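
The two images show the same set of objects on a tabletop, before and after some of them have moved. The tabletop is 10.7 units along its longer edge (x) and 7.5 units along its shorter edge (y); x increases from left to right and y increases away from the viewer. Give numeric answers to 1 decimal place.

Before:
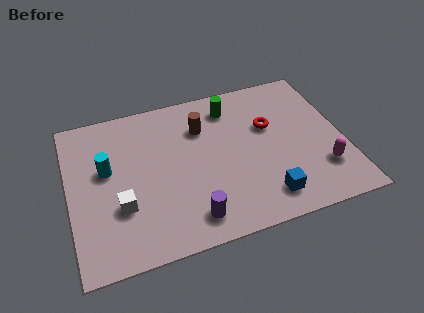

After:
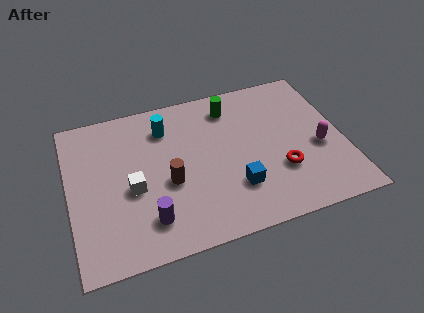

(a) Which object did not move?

the green cylinder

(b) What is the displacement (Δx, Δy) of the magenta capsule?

(0.0, 1.1)

From the two frames, the magenta capsule sits at roughly (9.7, 2.0) before and (9.7, 3.1) after.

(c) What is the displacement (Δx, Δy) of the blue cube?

(-1.1, 0.8)

The blue cube started near (7.4, 1.3) and ended near (6.3, 2.1).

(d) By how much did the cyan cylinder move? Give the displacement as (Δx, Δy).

(2.4, 1.4)

The cyan cylinder was at about (1.5, 4.4) and moved to about (3.9, 5.8).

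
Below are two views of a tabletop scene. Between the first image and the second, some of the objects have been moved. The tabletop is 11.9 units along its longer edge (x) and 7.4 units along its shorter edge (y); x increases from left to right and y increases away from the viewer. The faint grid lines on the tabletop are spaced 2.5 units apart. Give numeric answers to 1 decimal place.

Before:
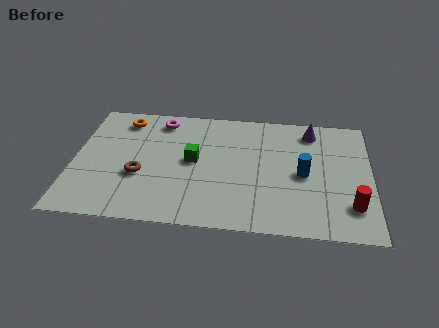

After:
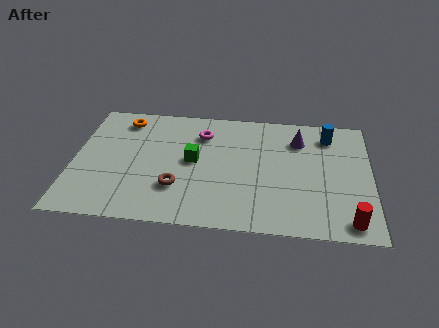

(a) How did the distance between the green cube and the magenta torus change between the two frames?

-1.1

The distance was about 2.8 in the first image and 1.7 in the second, so they moved 1.1 units closer together.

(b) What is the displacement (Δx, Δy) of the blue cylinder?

(1.0, 2.5)

The blue cylinder started near (9.2, 3.5) and ended near (10.2, 6.0).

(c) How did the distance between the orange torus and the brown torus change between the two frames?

+1.1

They were about 3.5 units apart before and 4.6 after — 1.1 units further apart.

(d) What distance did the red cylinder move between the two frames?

0.9

The red cylinder was near (11.1, 1.8) before and (11.0, 0.9) after, so it travelled √(0.1² + 0.9²) ≈ 0.9 units.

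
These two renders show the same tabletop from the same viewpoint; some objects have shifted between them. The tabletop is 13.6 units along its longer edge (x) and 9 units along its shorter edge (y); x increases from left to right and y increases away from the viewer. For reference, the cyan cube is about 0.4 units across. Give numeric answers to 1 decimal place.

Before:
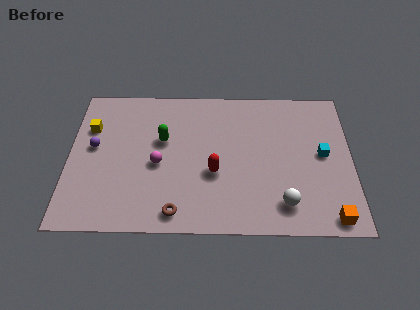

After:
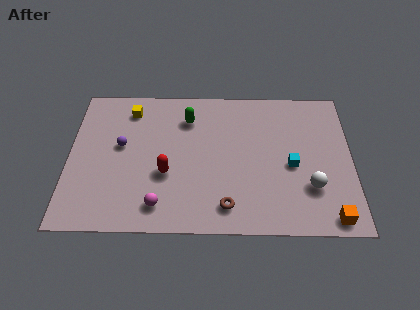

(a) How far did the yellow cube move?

2.2

The yellow cube moved from about (1.0, 6.2) to (2.9, 7.4), a distance of √(1.9² + 1.2²) ≈ 2.2.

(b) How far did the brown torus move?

2.4

The brown torus moved from about (5.2, 1.1) to (7.6, 1.5), a distance of √(2.4² + 0.4²) ≈ 2.4.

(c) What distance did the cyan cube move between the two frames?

1.7

From (12.2, 4.7) to (10.7, 4.0), the cyan cube covered √(1.5² + 0.7²) ≈ 1.7 units.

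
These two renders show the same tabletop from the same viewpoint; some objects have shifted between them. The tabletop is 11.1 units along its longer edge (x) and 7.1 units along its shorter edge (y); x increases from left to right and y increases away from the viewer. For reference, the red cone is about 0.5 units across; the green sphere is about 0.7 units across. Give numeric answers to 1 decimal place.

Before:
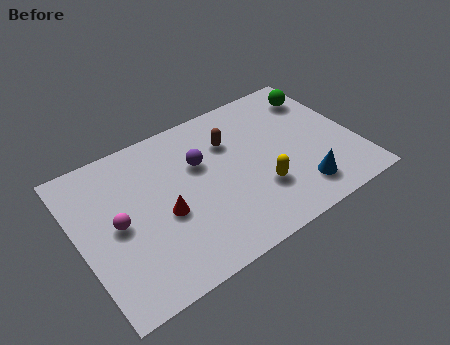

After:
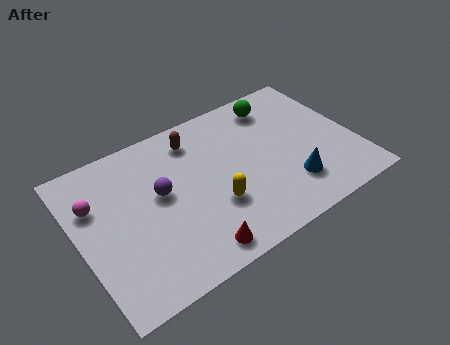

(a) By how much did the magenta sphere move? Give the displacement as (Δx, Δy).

(-0.7, 1.3)

The magenta sphere was at about (1.5, 3.5) and moved to about (0.8, 4.8).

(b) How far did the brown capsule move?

1.5

The brown capsule moved from about (6.3, 5.0) to (5.0, 5.8), a distance of √(1.3² + 0.8²) ≈ 1.5.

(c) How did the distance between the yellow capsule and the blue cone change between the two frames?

+1.4

Before: roughly 1.7 units apart; after: 3.1. That's 1.4 units further apart.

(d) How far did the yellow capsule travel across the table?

1.8

From (7.0, 2.2) to (5.2, 2.4), the yellow capsule covered √(1.8² + 0.2²) ≈ 1.8 units.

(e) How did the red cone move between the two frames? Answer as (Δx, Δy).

(0.8, -2.1)

The red cone started near (3.3, 3.0) and ended near (4.1, 0.9).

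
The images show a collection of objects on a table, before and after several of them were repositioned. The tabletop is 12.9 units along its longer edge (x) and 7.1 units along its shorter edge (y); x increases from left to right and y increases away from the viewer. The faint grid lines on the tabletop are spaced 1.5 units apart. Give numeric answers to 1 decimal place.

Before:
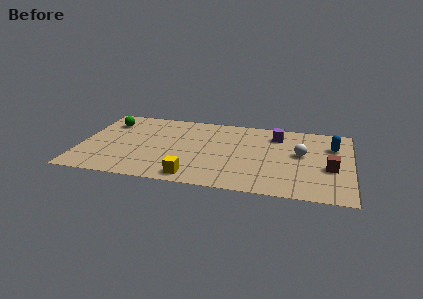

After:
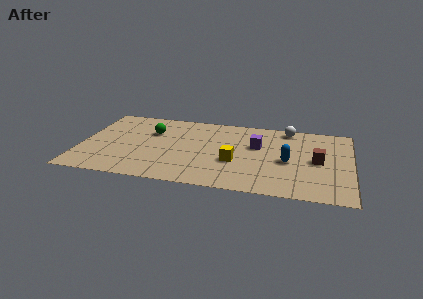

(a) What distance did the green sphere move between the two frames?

2.2

From (1.2, 5.4) to (3.3, 4.8), the green sphere covered √(2.1² + 0.6²) ≈ 2.2 units.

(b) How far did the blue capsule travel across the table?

2.8

The blue capsule was near (12.0, 5.0) before and (9.9, 3.2) after, so it travelled √(2.1² + 1.8²) ≈ 2.8 units.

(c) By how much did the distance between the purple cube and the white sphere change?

+0.4

The distance was about 2.0 in the first image and 2.4 in the second, so they moved 0.4 units further apart.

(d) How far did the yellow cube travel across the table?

2.6

The yellow cube moved from about (5.5, 0.9) to (7.4, 2.7), a distance of √(1.9² + 1.8²) ≈ 2.6.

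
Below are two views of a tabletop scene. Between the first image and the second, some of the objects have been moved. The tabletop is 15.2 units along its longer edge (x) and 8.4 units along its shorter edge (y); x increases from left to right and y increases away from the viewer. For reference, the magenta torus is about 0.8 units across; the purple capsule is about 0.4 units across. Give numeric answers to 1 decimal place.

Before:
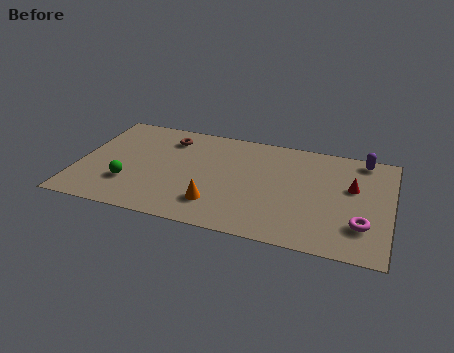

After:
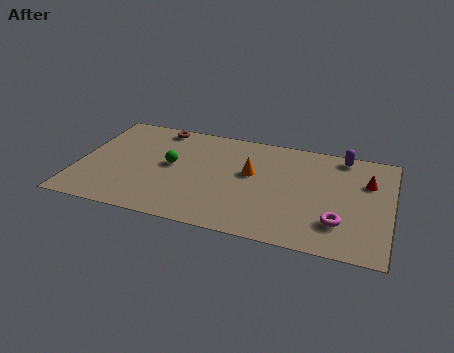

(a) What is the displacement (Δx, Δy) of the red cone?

(0.7, 0.6)

The red cone was at about (13.3, 5.1) and moved to about (14.0, 5.7).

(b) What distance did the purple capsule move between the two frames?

1.0

The purple capsule moved from about (13.7, 7.5) to (12.7, 7.5), a distance of √(1.0² + 0.0²) ≈ 1.0.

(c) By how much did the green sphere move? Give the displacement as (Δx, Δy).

(1.9, 2.0)

From the two frames, the green sphere sits at roughly (2.6, 2.5) before and (4.5, 4.5) after.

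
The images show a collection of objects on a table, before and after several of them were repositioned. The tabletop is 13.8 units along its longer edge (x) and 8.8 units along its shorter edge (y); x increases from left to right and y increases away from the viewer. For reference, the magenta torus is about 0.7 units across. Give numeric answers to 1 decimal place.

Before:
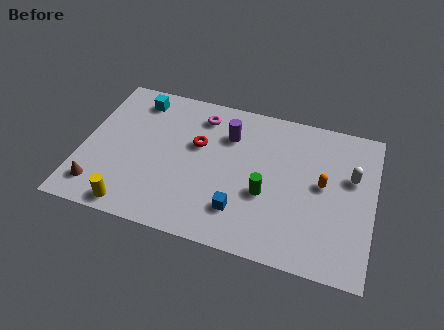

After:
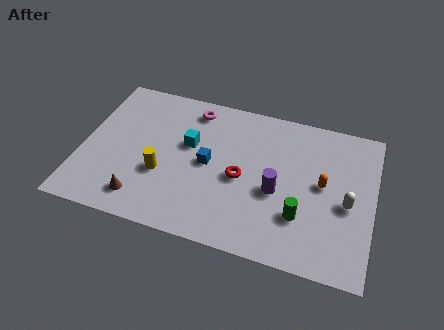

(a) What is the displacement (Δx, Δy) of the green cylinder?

(1.7, -0.8)

The green cylinder was at about (8.8, 3.4) and moved to about (10.5, 2.6).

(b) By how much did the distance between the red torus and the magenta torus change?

+2.6

The distance was about 1.8 in the first image and 4.4 in the second, so they moved 2.6 units further apart.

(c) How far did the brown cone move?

2.1

The brown cone moved from about (1.0, 1.6) to (3.1, 1.5), a distance of √(2.1² + 0.1²) ≈ 2.1.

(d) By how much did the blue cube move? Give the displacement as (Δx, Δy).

(-1.7, 2.3)

The blue cube started near (7.7, 2.1) and ended near (6.0, 4.4).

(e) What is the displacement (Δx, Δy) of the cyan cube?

(2.7, -2.1)

The cyan cube started near (2.3, 7.4) and ended near (5.0, 5.3).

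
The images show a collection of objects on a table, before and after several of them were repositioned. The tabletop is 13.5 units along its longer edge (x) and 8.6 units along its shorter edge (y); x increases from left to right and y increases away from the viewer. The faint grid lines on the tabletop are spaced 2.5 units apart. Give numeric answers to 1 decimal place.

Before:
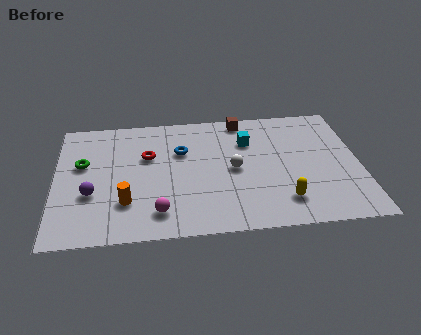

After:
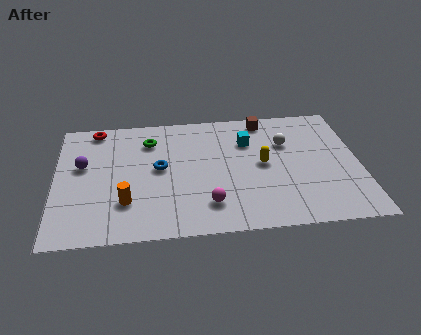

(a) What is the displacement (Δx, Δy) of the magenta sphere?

(2.2, 0.3)

The magenta sphere started near (4.5, 1.6) and ended near (6.7, 1.9).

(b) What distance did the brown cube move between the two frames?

1.0

The brown cube moved from about (8.4, 7.7) to (9.4, 7.6), a distance of √(1.0² + 0.1²) ≈ 1.0.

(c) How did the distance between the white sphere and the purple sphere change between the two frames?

+2.7

The distance was about 6.4 in the first image and 9.1 in the second, so they moved 2.7 units further apart.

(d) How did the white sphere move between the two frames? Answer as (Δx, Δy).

(2.4, 1.6)

The white sphere was at about (7.9, 4.2) and moved to about (10.3, 5.8).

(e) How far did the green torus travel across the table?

3.3

From (1.2, 5.2) to (4.2, 6.6), the green torus covered √(3.0² + 1.4²) ≈ 3.3 units.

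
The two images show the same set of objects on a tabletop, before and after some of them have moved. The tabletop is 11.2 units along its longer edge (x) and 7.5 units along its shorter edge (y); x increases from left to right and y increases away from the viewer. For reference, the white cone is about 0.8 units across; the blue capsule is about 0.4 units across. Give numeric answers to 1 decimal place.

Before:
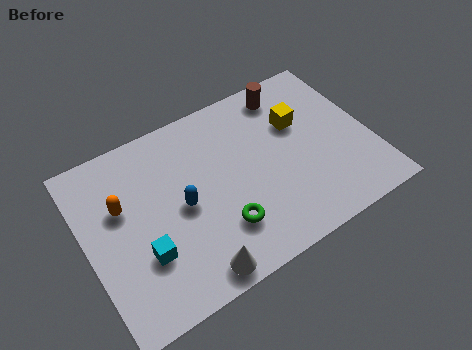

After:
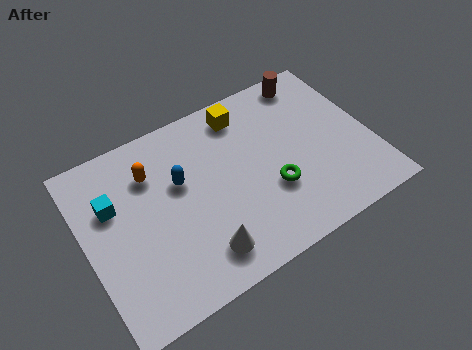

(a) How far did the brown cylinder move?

1.0

From (8.4, 6.4) to (9.4, 6.6), the brown cylinder covered √(1.0² + 0.2²) ≈ 1.0 units.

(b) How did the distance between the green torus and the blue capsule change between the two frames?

+1.8

Before: roughly 2.1 units apart; after: 3.9. That's 1.8 units further apart.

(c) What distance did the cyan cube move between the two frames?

2.6

The cyan cube was near (2.0, 2.4) before and (1.2, 4.9) after, so it travelled √(0.8² + 2.5²) ≈ 2.6 units.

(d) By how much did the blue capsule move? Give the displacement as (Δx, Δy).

(0.1, 1.0)

The blue capsule was at about (3.7, 3.6) and moved to about (3.8, 4.6).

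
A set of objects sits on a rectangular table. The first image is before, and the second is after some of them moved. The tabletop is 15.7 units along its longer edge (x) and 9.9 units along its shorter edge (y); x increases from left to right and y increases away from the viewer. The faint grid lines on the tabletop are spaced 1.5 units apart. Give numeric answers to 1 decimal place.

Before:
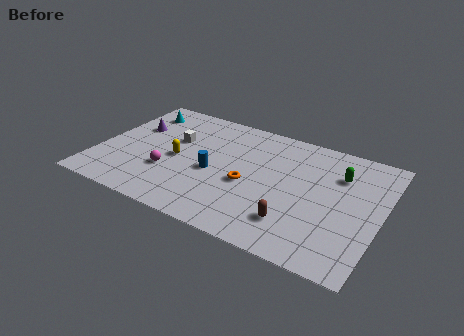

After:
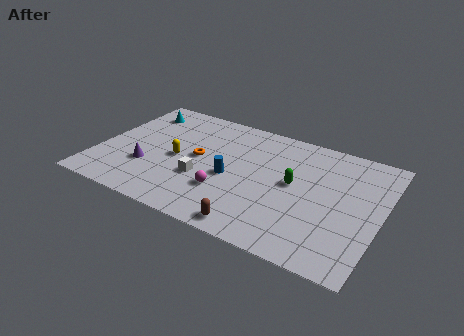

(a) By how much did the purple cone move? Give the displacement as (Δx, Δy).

(1.3, -3.2)

The purple cone started near (1.6, 6.4) and ended near (2.9, 3.2).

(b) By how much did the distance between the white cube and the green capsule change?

-4.0

Before: roughly 9.2 units apart; after: 5.2. That's 4.0 units closer together.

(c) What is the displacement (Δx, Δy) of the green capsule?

(-2.3, -1.8)

The green capsule was at about (13.2, 7.1) and moved to about (10.9, 5.3).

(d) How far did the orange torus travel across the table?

3.2

From (8.5, 4.2) to (5.5, 5.2), the orange torus covered √(3.0² + 1.0²) ≈ 3.2 units.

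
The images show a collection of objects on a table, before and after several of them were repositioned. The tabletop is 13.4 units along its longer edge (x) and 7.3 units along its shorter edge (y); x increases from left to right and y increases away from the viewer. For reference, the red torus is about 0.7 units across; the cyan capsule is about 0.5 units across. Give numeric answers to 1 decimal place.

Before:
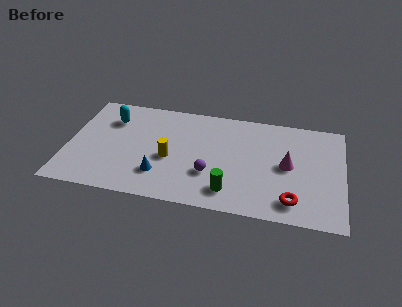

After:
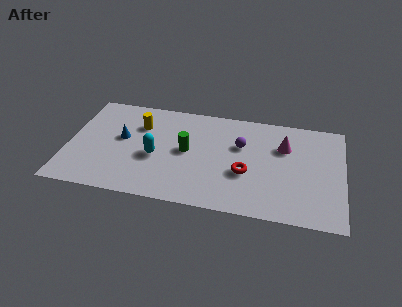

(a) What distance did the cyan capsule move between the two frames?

3.3

From (2.0, 5.4) to (4.3, 3.1), the cyan capsule covered √(2.3² + 2.3²) ≈ 3.3 units.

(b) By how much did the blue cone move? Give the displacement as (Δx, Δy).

(-2.0, 2.2)

The blue cone was at about (4.6, 1.9) and moved to about (2.6, 4.1).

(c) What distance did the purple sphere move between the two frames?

2.7

The purple sphere moved from about (7.0, 2.4) to (8.4, 4.7), a distance of √(1.4² + 2.3²) ≈ 2.7.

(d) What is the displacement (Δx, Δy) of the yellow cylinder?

(-1.6, 2.1)

The yellow cylinder started near (5.0, 3.1) and ended near (3.4, 5.2).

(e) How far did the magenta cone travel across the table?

1.3

From (10.7, 3.7) to (10.5, 5.0), the magenta cone covered √(0.2² + 1.3²) ≈ 1.3 units.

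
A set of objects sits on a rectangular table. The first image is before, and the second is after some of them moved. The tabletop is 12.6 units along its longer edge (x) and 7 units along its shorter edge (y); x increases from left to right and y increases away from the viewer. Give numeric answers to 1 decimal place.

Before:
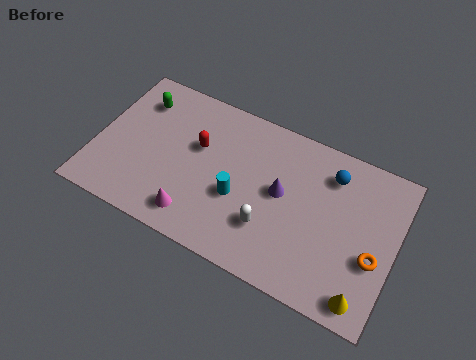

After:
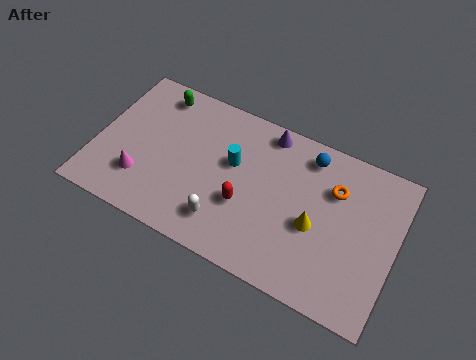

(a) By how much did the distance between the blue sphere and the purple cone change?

-0.7

The distance was about 2.5 in the first image and 1.8 in the second, so they moved 0.7 units closer together.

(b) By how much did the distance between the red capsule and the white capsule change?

-2.7

They were about 4.0 units apart before and 1.3 after — 2.7 units closer together.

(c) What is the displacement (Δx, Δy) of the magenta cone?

(-2.4, 0.7)

From the two frames, the magenta cone sits at roughly (4.5, 1.2) before and (2.1, 1.9) after.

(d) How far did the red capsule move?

2.8

The red capsule was near (4.2, 4.3) before and (6.4, 2.6) after, so it travelled √(2.2² + 1.7²) ≈ 2.8 units.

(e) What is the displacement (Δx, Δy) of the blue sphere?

(-1.0, 0.4)

From the two frames, the blue sphere sits at roughly (9.7, 5.5) before and (8.7, 5.9) after.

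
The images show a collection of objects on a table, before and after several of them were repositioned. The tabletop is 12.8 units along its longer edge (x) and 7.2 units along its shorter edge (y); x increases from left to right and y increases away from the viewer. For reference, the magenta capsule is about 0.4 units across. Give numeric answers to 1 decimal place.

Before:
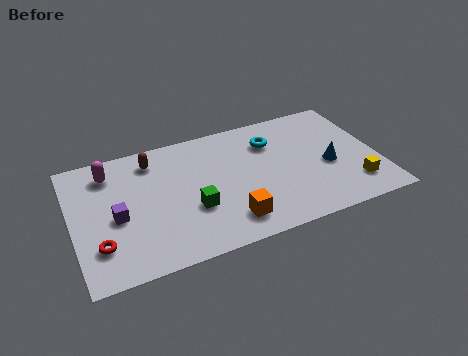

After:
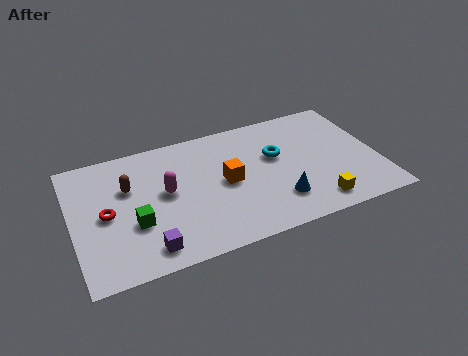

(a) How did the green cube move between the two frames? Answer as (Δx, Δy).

(-2.4, 0.0)

From the two frames, the green cube sits at roughly (4.9, 2.6) before and (2.5, 2.6) after.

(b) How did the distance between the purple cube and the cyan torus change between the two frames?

-0.4

Before: roughly 7.0 units apart; after: 6.6. That's 0.4 units closer together.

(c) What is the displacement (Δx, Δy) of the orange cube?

(0.1, 2.2)

From the two frames, the orange cube sits at roughly (6.3, 1.4) before and (6.4, 3.6) after.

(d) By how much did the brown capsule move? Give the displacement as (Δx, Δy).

(-1.1, -1.2)

The brown capsule was at about (3.5, 5.9) and moved to about (2.4, 4.7).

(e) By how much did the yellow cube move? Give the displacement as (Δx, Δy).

(-1.7, -0.5)

The yellow cube was at about (11.6, 1.6) and moved to about (9.9, 1.1).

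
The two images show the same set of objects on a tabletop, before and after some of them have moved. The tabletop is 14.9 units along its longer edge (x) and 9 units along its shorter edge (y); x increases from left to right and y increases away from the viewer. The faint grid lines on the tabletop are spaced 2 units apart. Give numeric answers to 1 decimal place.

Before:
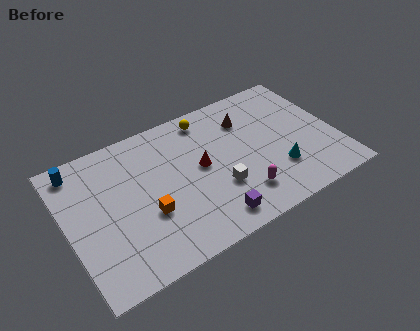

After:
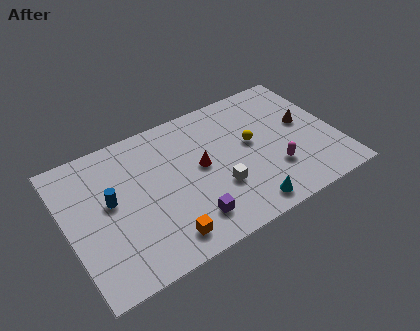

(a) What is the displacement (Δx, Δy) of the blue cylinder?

(1.4, -2.8)

The blue cylinder was at about (1.0, 7.8) and moved to about (2.4, 5.0).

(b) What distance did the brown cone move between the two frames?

3.4

The brown cone was near (10.3, 6.7) before and (13.3, 5.0) after, so it travelled √(3.0² + 1.7²) ≈ 3.4 units.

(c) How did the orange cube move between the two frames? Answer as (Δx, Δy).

(0.6, -1.9)

From the two frames, the orange cube sits at roughly (4.2, 3.3) before and (4.8, 1.4) after.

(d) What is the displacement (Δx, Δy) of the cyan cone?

(-2.1, -1.5)

From the two frames, the cyan cone sits at roughly (11.4, 2.6) before and (9.3, 1.1) after.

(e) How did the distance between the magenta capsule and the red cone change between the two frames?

+1.0

They were about 3.3 units apart before and 4.3 after — 1.0 units further apart.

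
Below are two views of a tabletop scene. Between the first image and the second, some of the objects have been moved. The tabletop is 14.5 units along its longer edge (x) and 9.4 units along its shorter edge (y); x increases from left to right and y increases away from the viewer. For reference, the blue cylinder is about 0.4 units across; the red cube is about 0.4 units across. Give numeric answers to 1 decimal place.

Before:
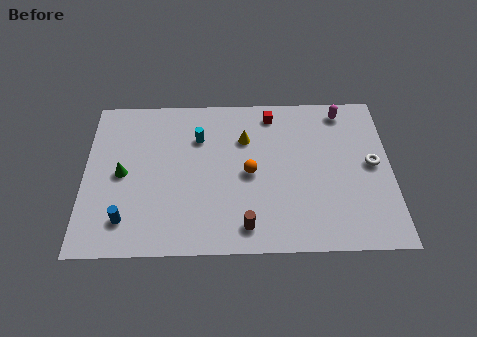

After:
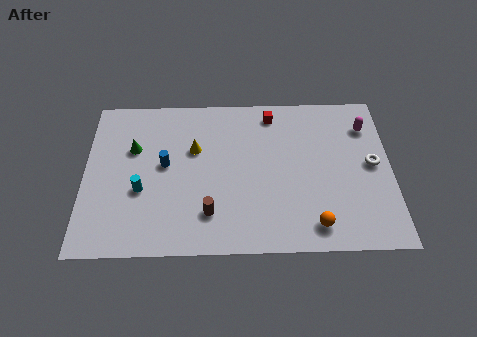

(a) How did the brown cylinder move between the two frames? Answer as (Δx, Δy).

(-1.7, 0.8)

From the two frames, the brown cylinder sits at roughly (7.6, 1.4) before and (5.9, 2.2) after.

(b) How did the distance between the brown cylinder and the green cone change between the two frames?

-1.3

They were about 6.6 units apart before and 5.3 after — 1.3 units closer together.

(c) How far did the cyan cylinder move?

4.1

The cyan cylinder was near (5.4, 6.7) before and (2.7, 3.6) after, so it travelled √(2.7² + 3.1²) ≈ 4.1 units.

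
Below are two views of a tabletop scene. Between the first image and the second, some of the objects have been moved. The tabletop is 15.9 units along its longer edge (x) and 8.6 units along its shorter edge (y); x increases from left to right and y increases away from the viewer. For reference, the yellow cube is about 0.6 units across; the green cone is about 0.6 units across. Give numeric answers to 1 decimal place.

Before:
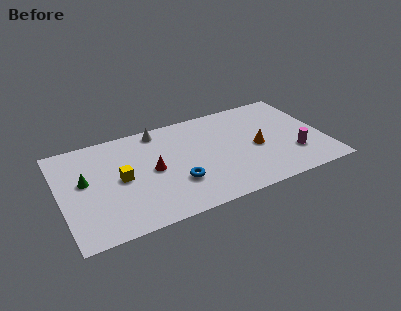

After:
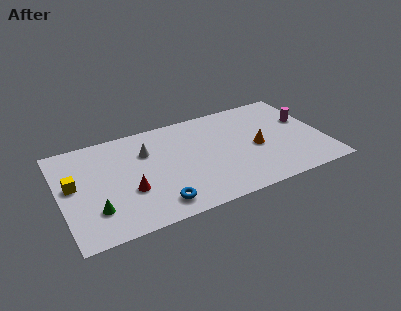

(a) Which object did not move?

the orange cone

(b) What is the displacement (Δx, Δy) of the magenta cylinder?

(1.1, 2.8)

From the two frames, the magenta cylinder sits at roughly (13.9, 2.5) before and (15.0, 5.3) after.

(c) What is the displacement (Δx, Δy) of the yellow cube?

(-2.8, 0.5)

The yellow cube was at about (3.6, 4.3) and moved to about (0.8, 4.8).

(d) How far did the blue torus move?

1.8

The blue torus was near (6.8, 2.7) before and (5.5, 1.4) after, so it travelled √(1.3² + 1.3²) ≈ 1.8 units.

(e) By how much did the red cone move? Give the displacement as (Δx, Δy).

(-1.5, -1.2)

From the two frames, the red cone sits at roughly (5.5, 4.3) before and (4.0, 3.1) after.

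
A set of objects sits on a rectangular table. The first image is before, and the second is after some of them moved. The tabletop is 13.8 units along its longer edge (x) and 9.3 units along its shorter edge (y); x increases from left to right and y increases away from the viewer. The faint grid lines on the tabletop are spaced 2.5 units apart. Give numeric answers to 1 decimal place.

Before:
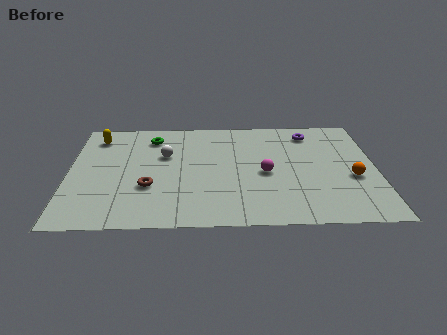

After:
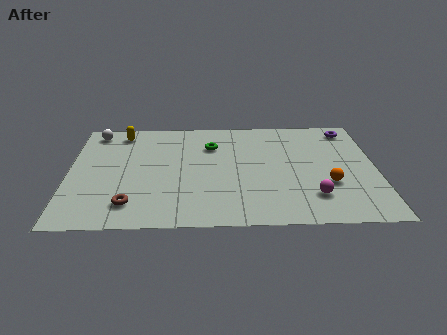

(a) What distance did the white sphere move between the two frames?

3.9

The white sphere was near (4.3, 5.9) before and (1.1, 8.1) after, so it travelled √(3.2² + 2.2²) ≈ 3.9 units.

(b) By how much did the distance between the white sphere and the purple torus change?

+4.8

Before: roughly 6.8 units apart; after: 11.6. That's 4.8 units further apart.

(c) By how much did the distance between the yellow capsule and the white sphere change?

-2.3

Before: roughly 3.5 units apart; after: 1.2. That's 2.3 units closer together.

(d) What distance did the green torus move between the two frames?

2.8

The green torus moved from about (3.7, 7.5) to (6.4, 6.7), a distance of √(2.7² + 0.8²) ≈ 2.8.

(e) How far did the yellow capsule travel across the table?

1.2

From (1.2, 7.6) to (2.3, 8.0), the yellow capsule covered √(1.1² + 0.4²) ≈ 1.2 units.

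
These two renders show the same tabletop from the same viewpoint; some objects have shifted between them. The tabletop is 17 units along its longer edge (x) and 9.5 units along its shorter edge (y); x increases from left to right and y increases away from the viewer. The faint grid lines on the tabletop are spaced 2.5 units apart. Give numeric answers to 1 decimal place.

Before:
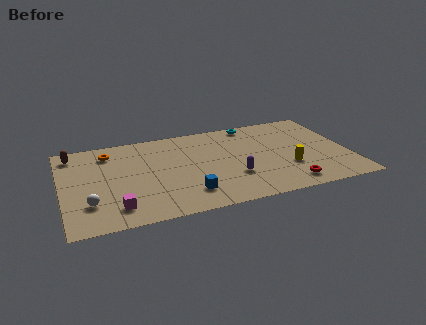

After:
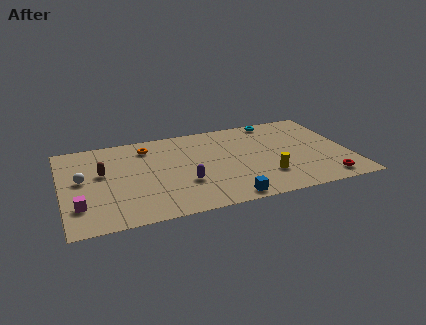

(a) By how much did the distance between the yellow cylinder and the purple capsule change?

+1.5

The distance was about 3.3 in the first image and 4.8 in the second, so they moved 1.5 units further apart.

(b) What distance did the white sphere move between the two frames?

2.6

From (1.5, 2.6) to (1.2, 5.2), the white sphere covered √(0.3² + 2.6²) ≈ 2.6 units.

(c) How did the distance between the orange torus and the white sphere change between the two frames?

-0.6

They were about 5.3 units apart before and 4.7 after — 0.6 units closer together.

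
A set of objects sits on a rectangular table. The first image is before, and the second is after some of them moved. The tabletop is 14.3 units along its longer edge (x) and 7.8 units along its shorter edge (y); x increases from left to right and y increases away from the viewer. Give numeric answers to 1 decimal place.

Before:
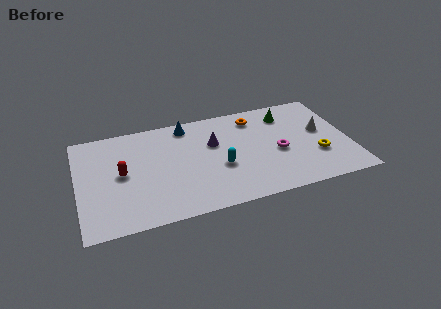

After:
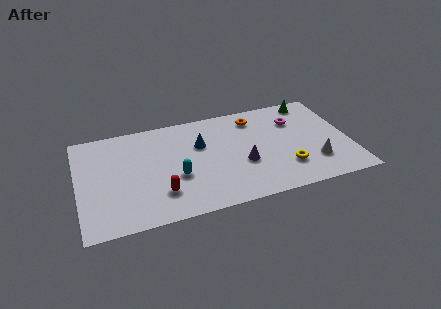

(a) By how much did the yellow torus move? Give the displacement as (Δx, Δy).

(-1.7, -0.5)

From the two frames, the yellow torus sits at roughly (12.5, 2.6) before and (10.8, 2.1) after.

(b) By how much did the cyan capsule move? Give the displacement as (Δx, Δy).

(-2.3, -0.1)

The cyan capsule was at about (7.4, 3.1) and moved to about (5.1, 3.0).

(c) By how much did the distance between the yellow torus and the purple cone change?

-3.4

They were about 5.8 units apart before and 2.4 after — 3.4 units closer together.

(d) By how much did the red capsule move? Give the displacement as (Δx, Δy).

(1.9, -2.0)

The red capsule started near (2.3, 4.0) and ended near (4.2, 2.0).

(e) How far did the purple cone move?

2.4

From (7.2, 5.0) to (8.6, 3.0), the purple cone covered √(1.4² + 2.0²) ≈ 2.4 units.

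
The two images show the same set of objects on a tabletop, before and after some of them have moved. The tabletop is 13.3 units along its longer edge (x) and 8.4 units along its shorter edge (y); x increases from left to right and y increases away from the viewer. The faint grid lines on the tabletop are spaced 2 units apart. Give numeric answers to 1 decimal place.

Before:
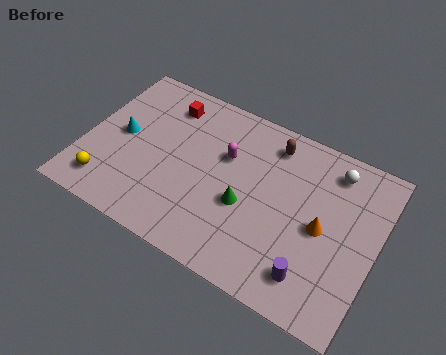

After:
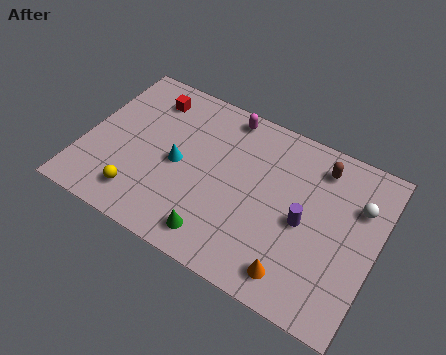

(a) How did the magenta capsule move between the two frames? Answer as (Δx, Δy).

(-0.3, 2.1)

The magenta capsule started near (6.3, 5.4) and ended near (6.0, 7.5).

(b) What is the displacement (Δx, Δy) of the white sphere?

(1.3, -1.2)

From the two frames, the white sphere sits at roughly (11.0, 7.0) before and (12.3, 5.8) after.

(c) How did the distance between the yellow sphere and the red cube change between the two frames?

-0.4

They were about 5.6 units apart before and 5.2 after — 0.4 units closer together.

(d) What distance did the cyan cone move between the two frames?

2.7

The cyan cone moved from about (1.6, 4.3) to (4.3, 4.0), a distance of √(2.7² + 0.3²) ≈ 2.7.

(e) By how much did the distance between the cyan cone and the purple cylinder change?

-3.8

The distance was about 9.6 in the first image and 5.8 in the second, so they moved 3.8 units closer together.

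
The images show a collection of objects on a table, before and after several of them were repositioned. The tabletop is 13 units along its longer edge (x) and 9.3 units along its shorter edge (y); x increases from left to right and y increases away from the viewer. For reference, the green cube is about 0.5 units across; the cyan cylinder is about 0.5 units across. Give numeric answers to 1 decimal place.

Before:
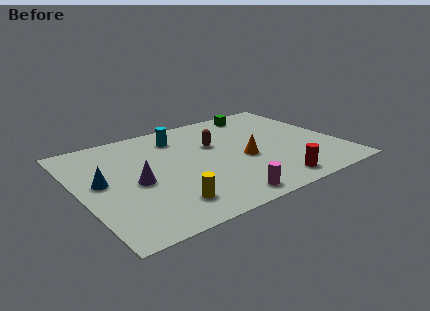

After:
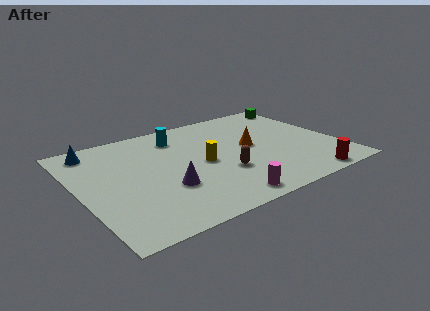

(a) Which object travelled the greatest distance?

the yellow cylinder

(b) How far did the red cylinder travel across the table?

1.7

The red cylinder moved from about (9.0, 1.2) to (10.7, 0.8), a distance of √(1.7² + 0.4²) ≈ 1.7.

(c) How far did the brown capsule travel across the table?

2.8

From (7.0, 5.9) to (6.9, 3.1), the brown capsule covered √(0.1² + 2.8²) ≈ 2.8 units.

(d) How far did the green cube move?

2.4

The green cube moved from about (9.8, 8.1) to (12.2, 8.1), a distance of √(2.4² + 0.0²) ≈ 2.4.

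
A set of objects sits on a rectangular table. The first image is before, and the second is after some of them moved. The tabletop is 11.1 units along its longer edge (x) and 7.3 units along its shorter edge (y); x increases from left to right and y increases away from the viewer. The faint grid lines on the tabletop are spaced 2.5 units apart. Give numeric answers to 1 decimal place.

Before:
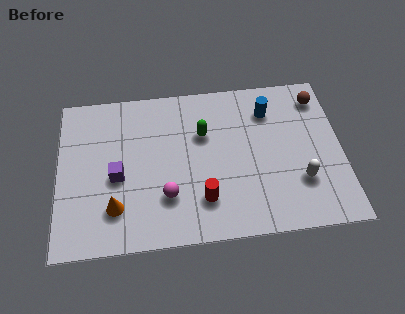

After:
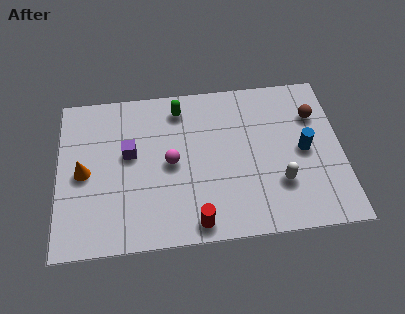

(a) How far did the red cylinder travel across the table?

1.0

The red cylinder was near (5.6, 1.8) before and (5.3, 0.8) after, so it travelled √(0.3² + 1.0²) ≈ 1.0 units.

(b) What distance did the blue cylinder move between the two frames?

2.4

The blue cylinder moved from about (8.3, 5.6) to (9.6, 3.6), a distance of √(1.3² + 2.0²) ≈ 2.4.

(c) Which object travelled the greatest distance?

the blue cylinder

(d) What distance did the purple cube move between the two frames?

1.1

From (2.3, 3.2) to (2.8, 4.2), the purple cube covered √(0.5² + 1.0²) ≈ 1.1 units.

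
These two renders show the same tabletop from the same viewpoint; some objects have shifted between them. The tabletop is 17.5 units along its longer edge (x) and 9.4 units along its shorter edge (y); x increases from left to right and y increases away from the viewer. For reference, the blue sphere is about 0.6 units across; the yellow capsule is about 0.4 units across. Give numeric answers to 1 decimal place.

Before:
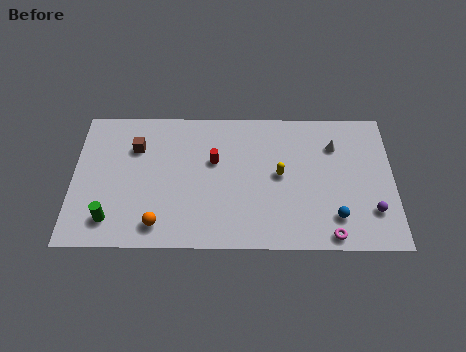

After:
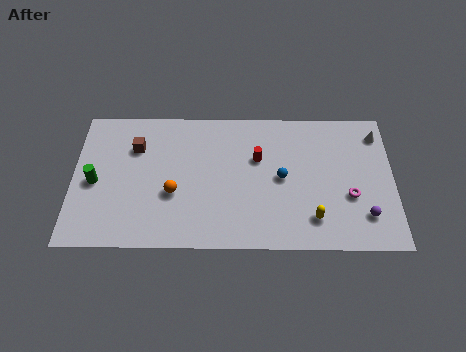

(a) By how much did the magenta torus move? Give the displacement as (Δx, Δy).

(1.1, 2.6)

The magenta torus was at about (14.0, 0.9) and moved to about (15.1, 3.5).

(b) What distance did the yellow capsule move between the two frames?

3.4

The yellow capsule moved from about (11.3, 4.9) to (13.1, 2.0), a distance of √(1.8² + 2.9²) ≈ 3.4.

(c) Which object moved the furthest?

the blue sphere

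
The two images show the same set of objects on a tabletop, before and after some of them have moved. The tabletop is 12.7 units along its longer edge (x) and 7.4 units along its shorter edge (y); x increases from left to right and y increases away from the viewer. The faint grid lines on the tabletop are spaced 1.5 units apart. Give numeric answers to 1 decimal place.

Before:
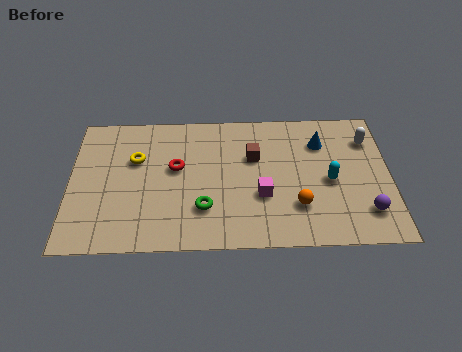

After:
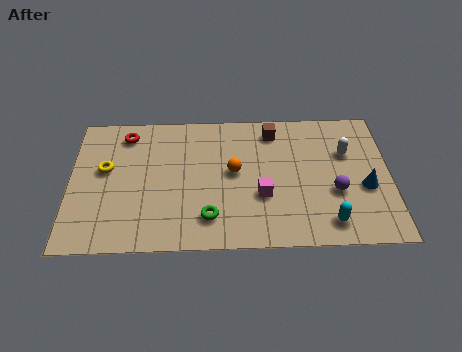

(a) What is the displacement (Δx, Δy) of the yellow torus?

(-1.2, -0.5)

The yellow torus was at about (2.6, 4.8) and moved to about (1.4, 4.3).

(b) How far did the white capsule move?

1.1

The white capsule was near (11.9, 5.6) before and (11.0, 4.9) after, so it travelled √(0.9² + 0.7²) ≈ 1.1 units.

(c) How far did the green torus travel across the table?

0.5

The green torus moved from about (5.3, 2.1) to (5.5, 1.6), a distance of √(0.2² + 0.5²) ≈ 0.5.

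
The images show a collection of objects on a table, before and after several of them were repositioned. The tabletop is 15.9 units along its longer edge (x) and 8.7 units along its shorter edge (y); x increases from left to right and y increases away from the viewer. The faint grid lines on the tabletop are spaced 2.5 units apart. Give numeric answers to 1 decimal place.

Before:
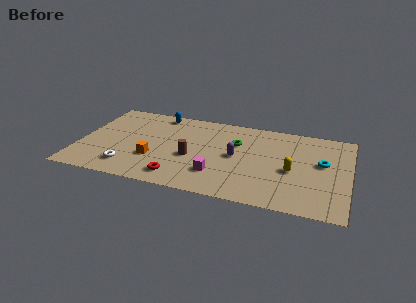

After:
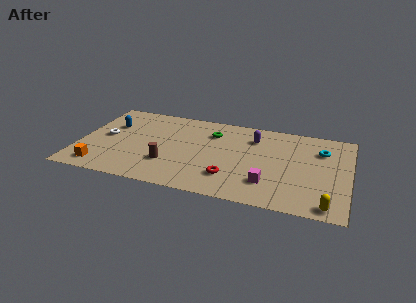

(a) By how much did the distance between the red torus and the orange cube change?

+5.5

Before: roughly 2.2 units apart; after: 7.7. That's 5.5 units further apart.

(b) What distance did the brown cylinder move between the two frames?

1.6

The brown cylinder was near (6.7, 3.6) before and (5.4, 2.6) after, so it travelled √(1.3² + 1.0²) ≈ 1.6 units.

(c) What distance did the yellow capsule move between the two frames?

3.6

The yellow capsule moved from about (12.6, 3.8) to (14.8, 0.9), a distance of √(2.2² + 2.9²) ≈ 3.6.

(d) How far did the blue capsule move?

3.3

From (4.4, 7.7) to (1.7, 5.8), the blue capsule covered √(2.7² + 1.9²) ≈ 3.3 units.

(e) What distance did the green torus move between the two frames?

1.7

The green torus moved from about (9.2, 5.8) to (7.7, 6.5), a distance of √(1.5² + 0.7²) ≈ 1.7.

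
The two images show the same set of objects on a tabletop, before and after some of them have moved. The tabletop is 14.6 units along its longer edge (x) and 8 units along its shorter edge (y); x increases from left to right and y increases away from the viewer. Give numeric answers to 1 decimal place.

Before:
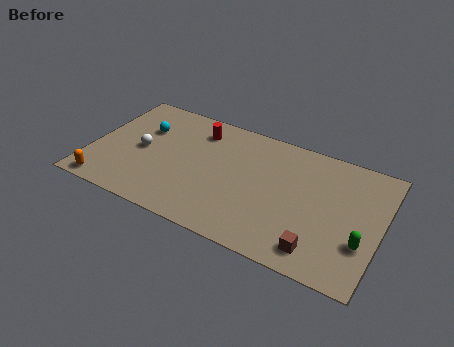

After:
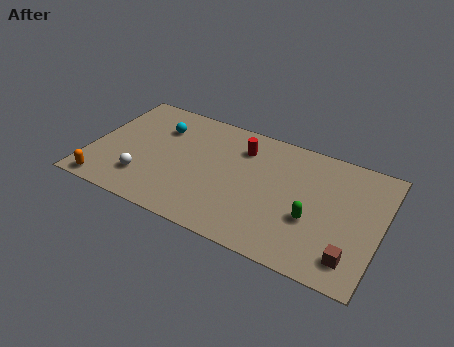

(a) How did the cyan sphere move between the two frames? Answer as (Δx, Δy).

(0.8, 0.4)

The cyan sphere started near (2.4, 5.4) and ended near (3.2, 5.8).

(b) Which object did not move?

the orange capsule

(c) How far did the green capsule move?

2.5

The green capsule was near (13.8, 2.6) before and (11.3, 3.0) after, so it travelled √(2.5² + 0.4²) ≈ 2.5 units.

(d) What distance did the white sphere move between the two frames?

1.9

The white sphere moved from about (2.5, 3.9) to (2.9, 2.0), a distance of √(0.4² + 1.9²) ≈ 1.9.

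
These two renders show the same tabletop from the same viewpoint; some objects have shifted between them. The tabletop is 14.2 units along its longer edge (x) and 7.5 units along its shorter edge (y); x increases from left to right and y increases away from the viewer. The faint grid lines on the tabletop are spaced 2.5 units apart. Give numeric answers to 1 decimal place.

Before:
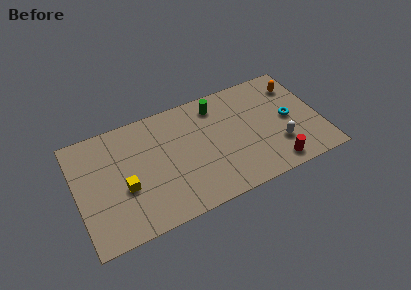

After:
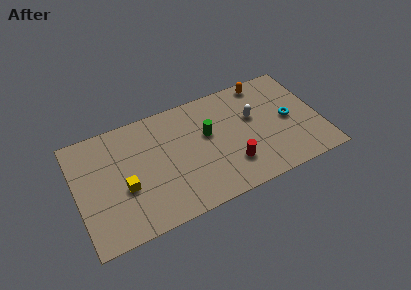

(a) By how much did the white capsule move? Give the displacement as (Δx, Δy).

(-1.2, 2.4)

The white capsule started near (11.6, 2.2) and ended near (10.4, 4.6).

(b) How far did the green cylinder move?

1.8

The green cylinder moved from about (8.4, 6.2) to (7.7, 4.5), a distance of √(0.7² + 1.7²) ≈ 1.8.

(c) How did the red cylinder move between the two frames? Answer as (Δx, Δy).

(-2.4, 1.0)

The red cylinder started near (11.2, 1.0) and ended near (8.8, 2.0).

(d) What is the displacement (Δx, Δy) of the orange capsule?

(-1.8, 0.9)

The orange capsule was at about (13.1, 5.8) and moved to about (11.3, 6.7).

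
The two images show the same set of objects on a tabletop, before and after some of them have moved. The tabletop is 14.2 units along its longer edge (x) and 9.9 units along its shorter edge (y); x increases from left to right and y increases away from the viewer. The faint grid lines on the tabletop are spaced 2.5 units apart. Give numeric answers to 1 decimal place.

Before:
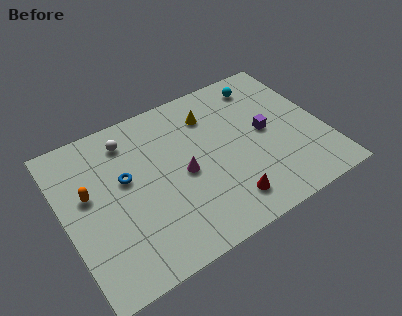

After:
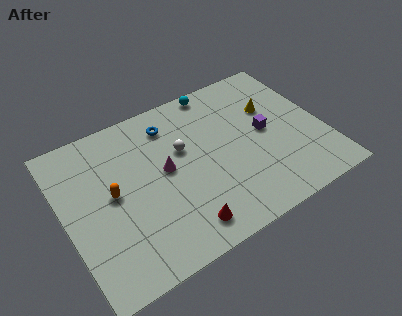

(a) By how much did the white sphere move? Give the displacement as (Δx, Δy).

(2.7, -2.0)

The white sphere was at about (3.9, 8.1) and moved to about (6.6, 6.1).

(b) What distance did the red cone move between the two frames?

2.5

From (8.3, 1.8) to (5.8, 1.5), the red cone covered √(2.5² + 0.3²) ≈ 2.5 units.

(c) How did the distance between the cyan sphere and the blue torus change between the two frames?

-5.5

They were about 8.5 units apart before and 3.0 after — 5.5 units closer together.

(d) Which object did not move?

the purple cube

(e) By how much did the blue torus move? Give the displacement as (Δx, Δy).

(2.8, 2.2)

The blue torus started near (3.4, 5.8) and ended near (6.2, 8.0).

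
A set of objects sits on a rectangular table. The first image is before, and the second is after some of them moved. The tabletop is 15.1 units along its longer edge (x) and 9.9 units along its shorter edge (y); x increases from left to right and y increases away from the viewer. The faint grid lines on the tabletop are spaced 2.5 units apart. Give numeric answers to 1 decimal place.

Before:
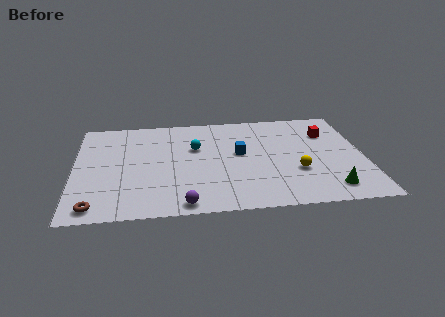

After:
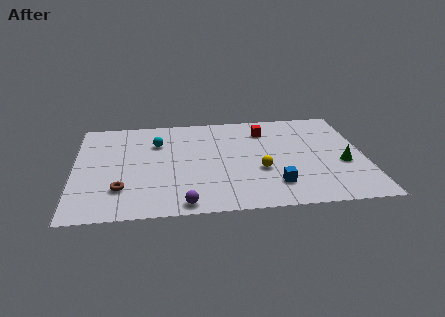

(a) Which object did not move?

the purple sphere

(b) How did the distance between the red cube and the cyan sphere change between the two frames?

-1.3

They were about 7.0 units apart before and 5.7 after — 1.3 units closer together.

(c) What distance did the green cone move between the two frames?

2.4

The green cone moved from about (13.1, 1.6) to (13.9, 3.9), a distance of √(0.8² + 2.3²) ≈ 2.4.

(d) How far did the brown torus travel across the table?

2.0

From (1.1, 1.1) to (2.4, 2.6), the brown torus covered √(1.3² + 1.5²) ≈ 2.0 units.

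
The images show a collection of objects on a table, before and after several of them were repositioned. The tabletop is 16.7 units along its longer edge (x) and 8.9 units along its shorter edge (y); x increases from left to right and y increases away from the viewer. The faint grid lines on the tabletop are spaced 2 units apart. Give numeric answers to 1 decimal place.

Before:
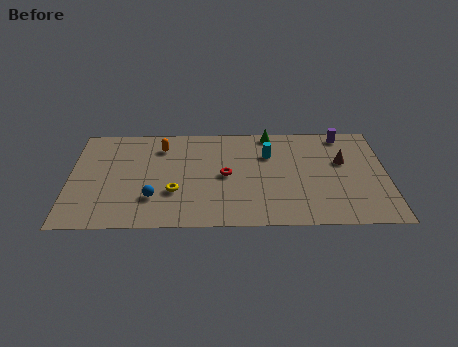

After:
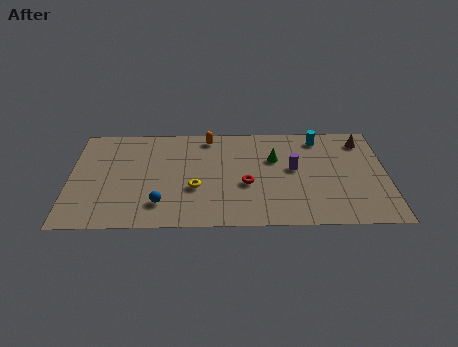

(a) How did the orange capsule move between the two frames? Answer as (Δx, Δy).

(2.5, 0.8)

The orange capsule started near (4.8, 7.0) and ended near (7.3, 7.8).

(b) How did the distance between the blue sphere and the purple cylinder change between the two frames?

-3.9

Before: roughly 11.5 units apart; after: 7.6. That's 3.9 units closer together.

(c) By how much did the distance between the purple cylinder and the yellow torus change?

-4.8

Before: roughly 10.2 units apart; after: 5.4. That's 4.8 units closer together.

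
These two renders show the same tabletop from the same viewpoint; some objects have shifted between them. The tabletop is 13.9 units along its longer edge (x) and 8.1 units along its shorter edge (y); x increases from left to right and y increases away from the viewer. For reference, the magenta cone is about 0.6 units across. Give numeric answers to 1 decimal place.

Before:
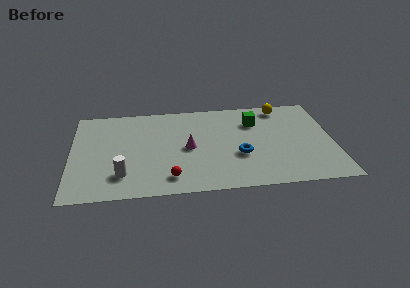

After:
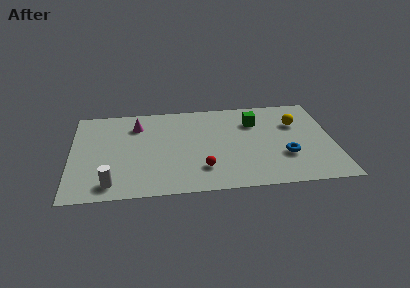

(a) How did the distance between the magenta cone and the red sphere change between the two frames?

+2.7

They were about 2.7 units apart before and 5.4 after — 2.7 units further apart.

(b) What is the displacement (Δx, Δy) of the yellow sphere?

(0.7, -1.6)

From the two frames, the yellow sphere sits at roughly (11.3, 7.1) before and (12.0, 5.5) after.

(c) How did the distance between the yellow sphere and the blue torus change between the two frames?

-1.9

The distance was about 4.8 in the first image and 2.9 in the second, so they moved 1.9 units closer together.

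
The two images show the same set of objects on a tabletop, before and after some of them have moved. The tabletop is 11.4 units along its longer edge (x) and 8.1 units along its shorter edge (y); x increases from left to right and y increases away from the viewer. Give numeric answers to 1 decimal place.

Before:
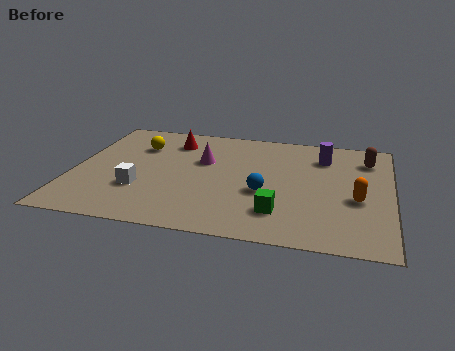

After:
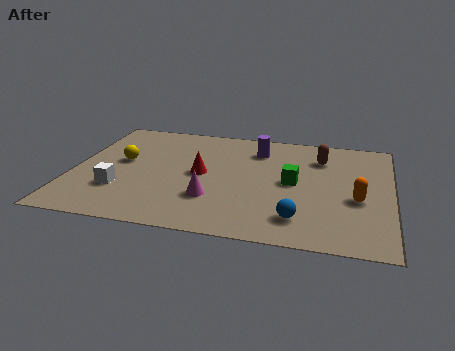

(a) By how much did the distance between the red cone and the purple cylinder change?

-2.6

They were about 5.5 units apart before and 2.9 after — 2.6 units closer together.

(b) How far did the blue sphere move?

2.1

From (6.9, 3.2) to (8.2, 1.6), the blue sphere covered √(1.3² + 1.6²) ≈ 2.1 units.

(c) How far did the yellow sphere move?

1.4

From (2.2, 5.8) to (1.7, 4.5), the yellow sphere covered √(0.5² + 1.3²) ≈ 1.4 units.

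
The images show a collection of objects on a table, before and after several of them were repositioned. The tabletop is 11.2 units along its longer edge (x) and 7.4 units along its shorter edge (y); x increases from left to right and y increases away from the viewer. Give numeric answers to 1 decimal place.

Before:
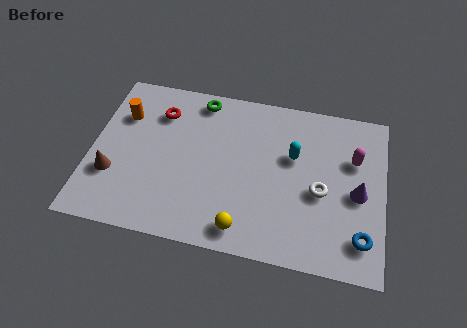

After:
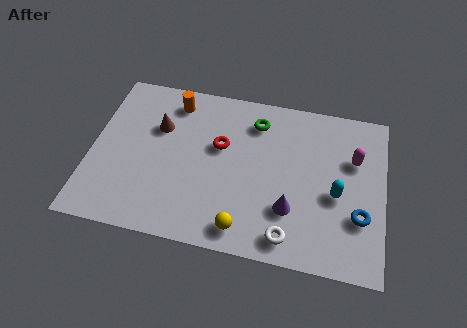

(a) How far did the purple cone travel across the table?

2.8

The purple cone was near (10.2, 3.4) before and (7.7, 2.2) after, so it travelled √(2.5² + 1.2²) ≈ 2.8 units.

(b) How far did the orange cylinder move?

2.1

The orange cylinder was near (1.1, 5.2) before and (3.0, 6.2) after, so it travelled √(1.9² + 1.0²) ≈ 2.1 units.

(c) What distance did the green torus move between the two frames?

2.3

The green torus moved from about (4.0, 6.5) to (6.2, 5.9), a distance of √(2.2² + 0.6²) ≈ 2.3.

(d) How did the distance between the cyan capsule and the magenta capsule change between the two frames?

-0.5

The distance was about 2.3 in the first image and 1.8 in the second, so they moved 0.5 units closer together.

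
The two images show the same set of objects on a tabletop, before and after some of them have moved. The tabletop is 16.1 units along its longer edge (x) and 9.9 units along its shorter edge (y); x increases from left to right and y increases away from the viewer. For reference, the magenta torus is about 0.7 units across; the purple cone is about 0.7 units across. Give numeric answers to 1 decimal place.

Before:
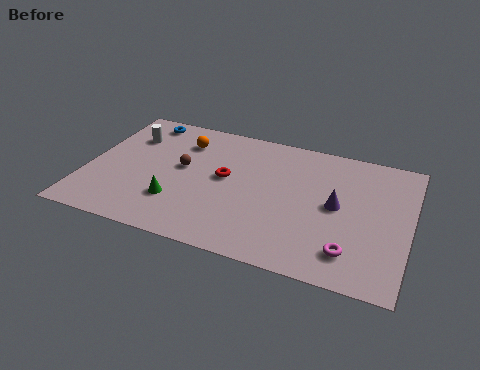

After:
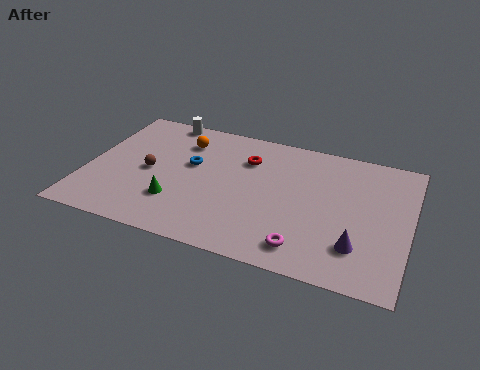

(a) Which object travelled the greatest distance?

the blue torus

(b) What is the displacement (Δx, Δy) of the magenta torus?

(-2.2, -0.4)

From the two frames, the magenta torus sits at roughly (13.4, 2.0) before and (11.2, 1.6) after.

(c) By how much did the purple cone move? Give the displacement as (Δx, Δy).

(1.2, -2.6)

The purple cone started near (12.5, 5.1) and ended near (13.7, 2.5).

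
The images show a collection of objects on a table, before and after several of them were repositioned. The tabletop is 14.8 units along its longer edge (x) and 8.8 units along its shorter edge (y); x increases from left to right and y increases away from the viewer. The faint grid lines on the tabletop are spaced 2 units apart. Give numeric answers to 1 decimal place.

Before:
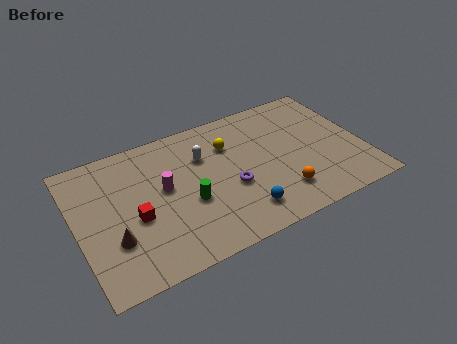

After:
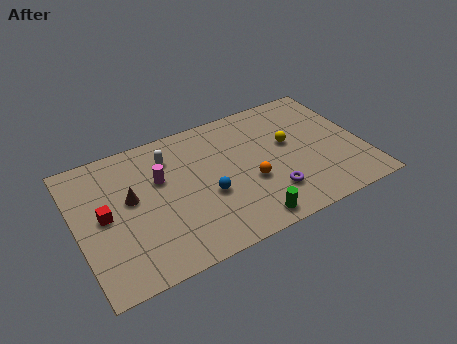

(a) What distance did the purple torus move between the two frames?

2.3

The purple torus moved from about (7.8, 3.5) to (9.7, 2.2), a distance of √(1.9² + 1.3²) ≈ 2.3.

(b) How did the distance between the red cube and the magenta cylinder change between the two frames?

+1.2

They were about 2.0 units apart before and 3.2 after — 1.2 units further apart.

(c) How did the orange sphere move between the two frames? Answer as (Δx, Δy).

(-1.4, 1.4)

From the two frames, the orange sphere sits at roughly (10.2, 2.0) before and (8.8, 3.4) after.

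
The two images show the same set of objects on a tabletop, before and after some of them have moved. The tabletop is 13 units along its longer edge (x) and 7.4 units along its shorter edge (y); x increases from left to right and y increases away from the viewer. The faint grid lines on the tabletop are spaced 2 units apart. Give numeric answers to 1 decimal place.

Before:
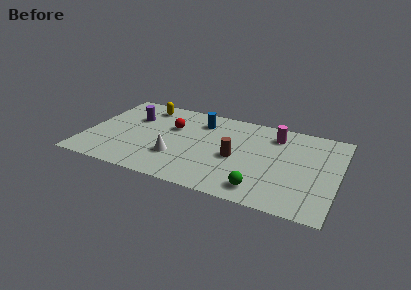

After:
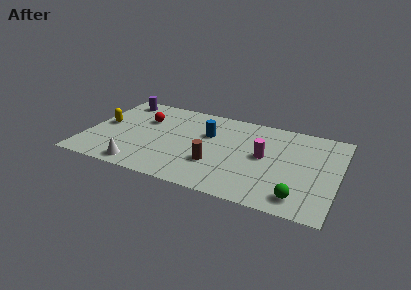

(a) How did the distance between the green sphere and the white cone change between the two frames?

+3.5

Before: roughly 4.6 units apart; after: 8.1. That's 3.5 units further apart.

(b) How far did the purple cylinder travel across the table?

1.7

From (2.2, 5.0) to (1.3, 6.4), the purple cylinder covered √(0.9² + 1.4²) ≈ 1.7 units.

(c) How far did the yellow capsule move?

3.0

From (2.7, 6.2) to (0.8, 3.9), the yellow capsule covered √(1.9² + 2.3²) ≈ 3.0 units.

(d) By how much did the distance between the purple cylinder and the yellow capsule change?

+1.2

They were about 1.3 units apart before and 2.5 after — 1.2 units further apart.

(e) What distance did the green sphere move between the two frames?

1.9

The green sphere moved from about (9.3, 1.2) to (11.2, 1.2), a distance of √(1.9² + 0.0²) ≈ 1.9.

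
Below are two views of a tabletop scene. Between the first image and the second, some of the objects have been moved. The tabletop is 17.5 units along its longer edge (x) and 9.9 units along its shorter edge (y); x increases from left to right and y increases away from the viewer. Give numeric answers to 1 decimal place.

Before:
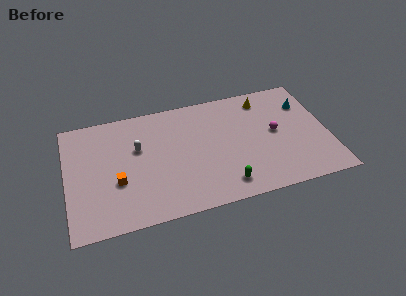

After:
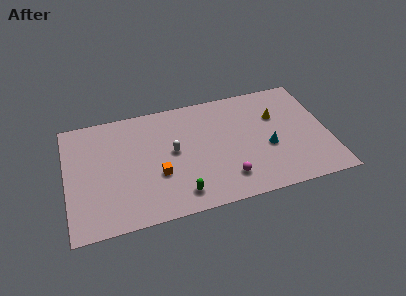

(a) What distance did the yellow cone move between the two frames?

1.8

The yellow cone was near (13.5, 8.3) before and (14.2, 6.6) after, so it travelled √(0.7² + 1.7²) ≈ 1.8 units.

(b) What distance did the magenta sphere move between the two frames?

4.7

From (14.0, 5.2) to (10.5, 2.1), the magenta sphere covered √(3.5² + 3.1²) ≈ 4.7 units.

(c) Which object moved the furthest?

the magenta sphere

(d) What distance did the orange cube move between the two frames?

2.7

The orange cube was near (3.3, 3.7) before and (6.0, 3.6) after, so it travelled √(2.7² + 0.1²) ≈ 2.7 units.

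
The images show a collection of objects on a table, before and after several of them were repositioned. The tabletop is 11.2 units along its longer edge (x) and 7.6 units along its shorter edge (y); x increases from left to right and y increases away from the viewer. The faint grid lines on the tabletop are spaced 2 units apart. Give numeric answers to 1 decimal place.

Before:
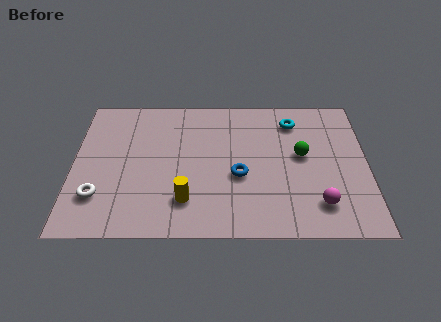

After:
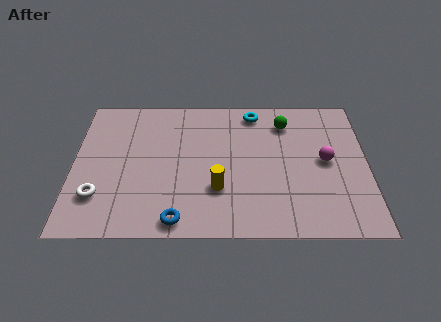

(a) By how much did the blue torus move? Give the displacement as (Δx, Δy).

(-2.3, -2.3)

From the two frames, the blue torus sits at roughly (6.3, 3.1) before and (4.0, 0.8) after.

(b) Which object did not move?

the white torus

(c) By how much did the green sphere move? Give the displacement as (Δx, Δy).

(-0.6, 1.8)

From the two frames, the green sphere sits at roughly (8.7, 4.2) before and (8.1, 6.0) after.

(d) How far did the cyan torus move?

1.6

The cyan torus was near (8.4, 6.1) before and (6.9, 6.6) after, so it travelled √(1.5² + 0.5²) ≈ 1.6 units.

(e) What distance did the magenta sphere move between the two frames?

2.3

The magenta sphere was near (9.3, 1.6) before and (9.6, 3.9) after, so it travelled √(0.3² + 2.3²) ≈ 2.3 units.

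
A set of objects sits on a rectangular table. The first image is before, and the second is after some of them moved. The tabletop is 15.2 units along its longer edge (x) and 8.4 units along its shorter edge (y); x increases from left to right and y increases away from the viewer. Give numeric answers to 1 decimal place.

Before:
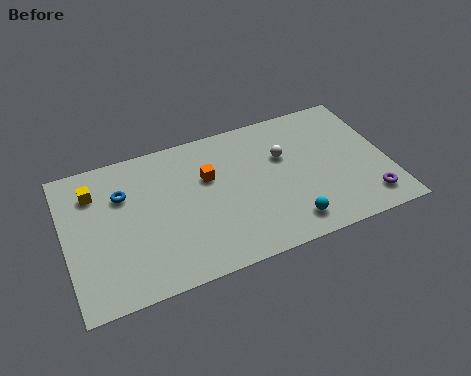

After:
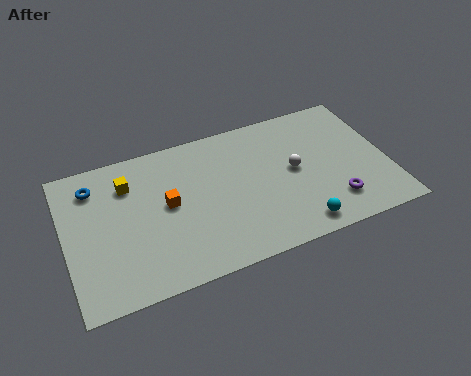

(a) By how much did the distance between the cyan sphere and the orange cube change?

+1.5

The distance was about 5.2 in the first image and 6.7 in the second, so they moved 1.5 units further apart.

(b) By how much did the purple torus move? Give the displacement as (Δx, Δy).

(-1.6, 0.4)

From the two frames, the purple torus sits at roughly (14.0, 1.5) before and (12.4, 1.9) after.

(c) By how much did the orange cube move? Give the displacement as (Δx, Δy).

(-2.0, -0.9)

From the two frames, the orange cube sits at roughly (6.8, 5.4) before and (4.8, 4.5) after.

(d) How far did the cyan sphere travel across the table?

0.5

The cyan sphere was near (10.2, 1.4) before and (10.6, 1.1) after, so it travelled √(0.4² + 0.3²) ≈ 0.5 units.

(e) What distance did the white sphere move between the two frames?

1.1

The white sphere moved from about (10.4, 5.4) to (10.8, 4.4), a distance of √(0.4² + 1.0²) ≈ 1.1.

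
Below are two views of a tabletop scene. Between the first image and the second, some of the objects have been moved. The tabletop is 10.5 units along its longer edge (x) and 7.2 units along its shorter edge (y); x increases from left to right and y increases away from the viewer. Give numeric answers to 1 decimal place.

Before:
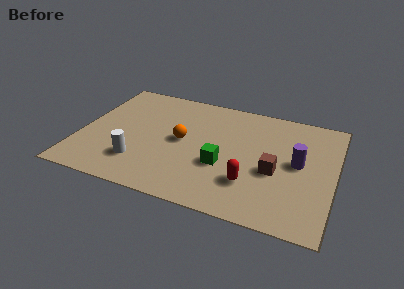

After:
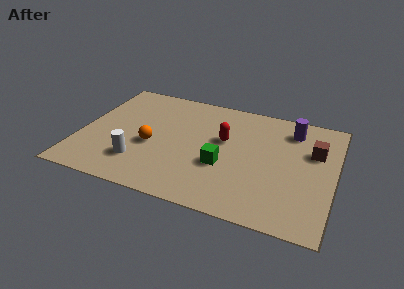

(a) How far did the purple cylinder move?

2.0

The purple cylinder was near (9.0, 3.8) before and (8.6, 5.8) after, so it travelled √(0.4² + 2.0²) ≈ 2.0 units.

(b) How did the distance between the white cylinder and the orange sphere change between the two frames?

-1.2

Before: roughly 2.5 units apart; after: 1.3. That's 1.2 units closer together.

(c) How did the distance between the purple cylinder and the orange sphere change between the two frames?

+1.5

The distance was about 4.8 in the first image and 6.3 in the second, so they moved 1.5 units further apart.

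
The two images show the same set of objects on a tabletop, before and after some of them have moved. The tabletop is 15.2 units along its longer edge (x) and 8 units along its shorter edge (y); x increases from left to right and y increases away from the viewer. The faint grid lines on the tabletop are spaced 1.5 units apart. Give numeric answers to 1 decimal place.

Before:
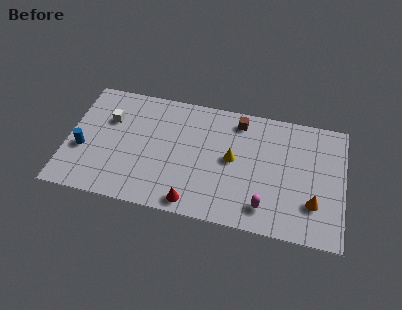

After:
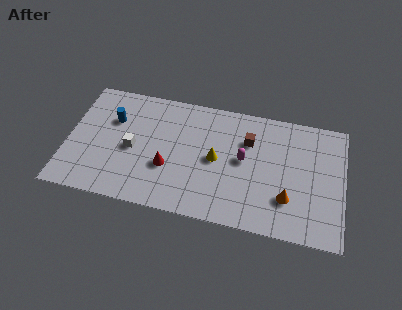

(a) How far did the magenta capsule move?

3.1

The magenta capsule moved from about (11.0, 1.5) to (9.7, 4.3), a distance of √(1.3² + 2.8²) ≈ 3.1.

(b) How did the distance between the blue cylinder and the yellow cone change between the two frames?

-2.3

Before: roughly 8.3 units apart; after: 6.0. That's 2.3 units closer together.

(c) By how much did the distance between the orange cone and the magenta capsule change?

+0.5

The distance was about 2.7 in the first image and 3.2 in the second, so they moved 0.5 units further apart.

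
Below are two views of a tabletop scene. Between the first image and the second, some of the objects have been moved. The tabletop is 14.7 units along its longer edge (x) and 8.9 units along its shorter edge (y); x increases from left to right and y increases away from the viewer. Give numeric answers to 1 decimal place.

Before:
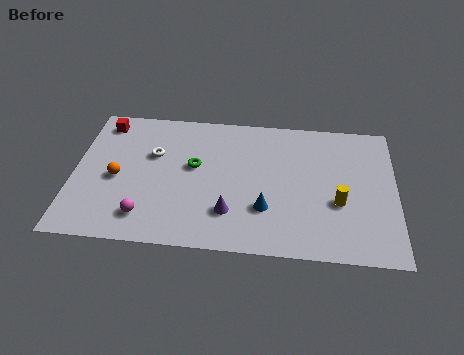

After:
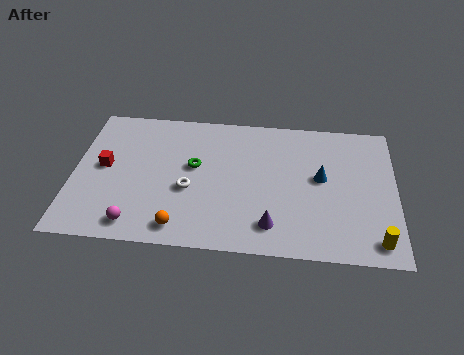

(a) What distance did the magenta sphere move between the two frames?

0.6

From (3.4, 1.7) to (3.0, 1.2), the magenta sphere covered √(0.4² + 0.5²) ≈ 0.6 units.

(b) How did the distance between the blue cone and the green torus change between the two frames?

+1.7

Before: roughly 4.1 units apart; after: 5.8. That's 1.7 units further apart.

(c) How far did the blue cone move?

3.3

From (8.8, 2.7) to (11.3, 4.9), the blue cone covered √(2.5² + 2.2²) ≈ 3.3 units.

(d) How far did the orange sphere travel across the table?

4.1

From (2.0, 4.0) to (5.0, 1.2), the orange sphere covered √(3.0² + 2.8²) ≈ 4.1 units.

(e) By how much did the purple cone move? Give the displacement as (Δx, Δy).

(1.9, -0.6)

From the two frames, the purple cone sits at roughly (7.2, 2.3) before and (9.1, 1.7) after.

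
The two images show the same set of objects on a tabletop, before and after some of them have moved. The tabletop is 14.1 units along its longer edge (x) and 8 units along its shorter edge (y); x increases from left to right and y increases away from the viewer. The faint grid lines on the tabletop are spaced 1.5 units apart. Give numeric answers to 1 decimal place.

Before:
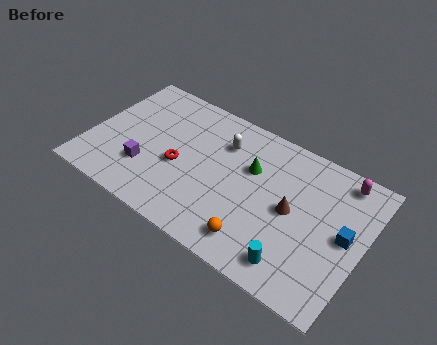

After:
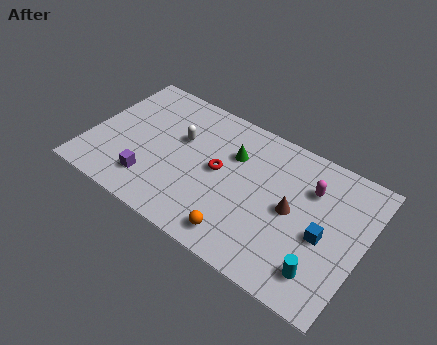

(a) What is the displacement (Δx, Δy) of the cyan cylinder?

(1.3, 0.3)

The cyan cylinder started near (11.1, 1.3) and ended near (12.4, 1.6).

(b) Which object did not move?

the brown cone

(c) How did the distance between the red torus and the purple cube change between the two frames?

+2.1

The distance was about 1.9 in the first image and 4.0 in the second, so they moved 2.1 units further apart.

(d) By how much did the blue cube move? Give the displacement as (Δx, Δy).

(-1.0, -0.6)

From the two frames, the blue cube sits at roughly (13.2, 4.1) before and (12.2, 3.5) after.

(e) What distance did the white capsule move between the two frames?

2.3

From (6.6, 5.9) to (4.5, 5.0), the white capsule covered √(2.1² + 0.9²) ≈ 2.3 units.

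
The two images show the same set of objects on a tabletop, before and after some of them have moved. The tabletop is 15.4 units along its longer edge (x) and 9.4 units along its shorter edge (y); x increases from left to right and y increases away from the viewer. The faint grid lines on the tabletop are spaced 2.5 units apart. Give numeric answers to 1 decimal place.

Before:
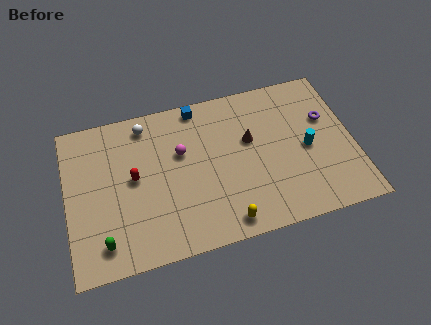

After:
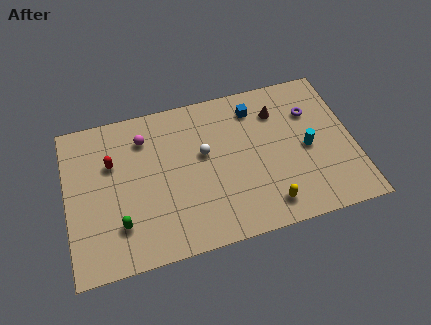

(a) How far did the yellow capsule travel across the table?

2.3

The yellow capsule moved from about (8.2, 1.1) to (10.5, 1.5), a distance of √(2.3² + 0.4²) ≈ 2.3.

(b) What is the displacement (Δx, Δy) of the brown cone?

(1.6, 1.4)

The brown cone started near (9.9, 5.7) and ended near (11.5, 7.1).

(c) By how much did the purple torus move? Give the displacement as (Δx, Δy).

(-0.8, 0.6)

From the two frames, the purple torus sits at roughly (14.1, 6.0) before and (13.3, 6.6) after.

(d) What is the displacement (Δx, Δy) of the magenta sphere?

(-1.9, 1.4)

The magenta sphere was at about (6.2, 5.9) and moved to about (4.3, 7.3).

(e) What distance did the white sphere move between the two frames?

4.0

From (4.4, 8.1) to (7.4, 5.5), the white sphere covered √(3.0² + 2.6²) ≈ 4.0 units.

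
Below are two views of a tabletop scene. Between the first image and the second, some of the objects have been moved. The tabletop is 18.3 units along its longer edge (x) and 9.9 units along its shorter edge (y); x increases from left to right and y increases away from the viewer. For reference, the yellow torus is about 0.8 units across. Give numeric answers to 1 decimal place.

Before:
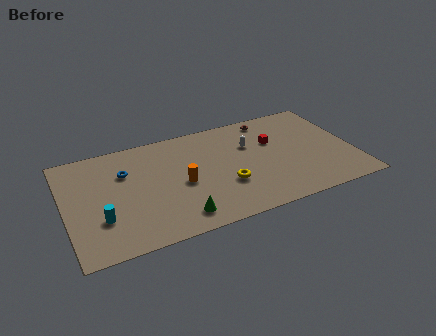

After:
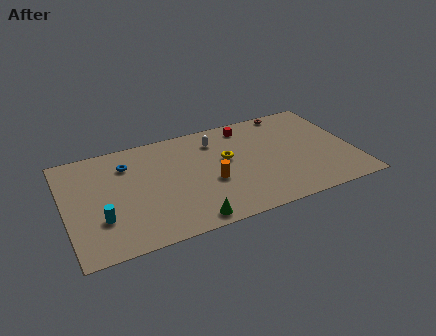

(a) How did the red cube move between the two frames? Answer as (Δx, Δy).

(-1.5, 2.1)

The red cube started near (13.4, 6.4) and ended near (11.9, 8.5).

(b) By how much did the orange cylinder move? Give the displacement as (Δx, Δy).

(1.8, -0.5)

The orange cylinder started near (7.3, 4.5) and ended near (9.1, 4.0).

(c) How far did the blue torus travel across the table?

0.7

The blue torus was near (3.9, 6.8) before and (4.1, 7.5) after, so it travelled √(0.2² + 0.7²) ≈ 0.7 units.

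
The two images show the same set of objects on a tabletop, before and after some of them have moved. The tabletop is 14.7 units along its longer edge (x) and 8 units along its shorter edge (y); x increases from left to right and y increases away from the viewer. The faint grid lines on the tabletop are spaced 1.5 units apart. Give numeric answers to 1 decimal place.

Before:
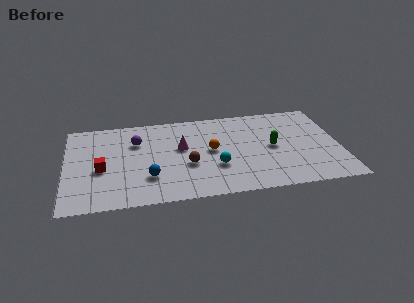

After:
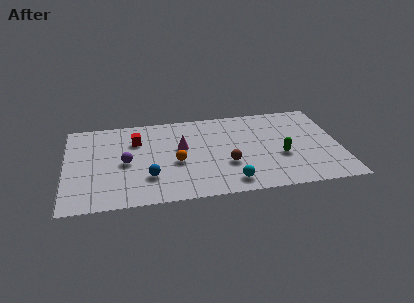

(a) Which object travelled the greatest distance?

the red cube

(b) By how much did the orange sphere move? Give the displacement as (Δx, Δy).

(-1.9, -0.8)

The orange sphere started near (7.8, 4.2) and ended near (5.9, 3.4).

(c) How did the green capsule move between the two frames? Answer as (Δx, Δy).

(0.4, -0.9)

From the two frames, the green capsule sits at roughly (11.1, 4.0) before and (11.5, 3.1) after.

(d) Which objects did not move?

the magenta cone and the blue sphere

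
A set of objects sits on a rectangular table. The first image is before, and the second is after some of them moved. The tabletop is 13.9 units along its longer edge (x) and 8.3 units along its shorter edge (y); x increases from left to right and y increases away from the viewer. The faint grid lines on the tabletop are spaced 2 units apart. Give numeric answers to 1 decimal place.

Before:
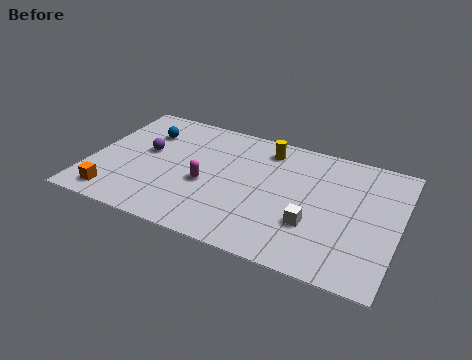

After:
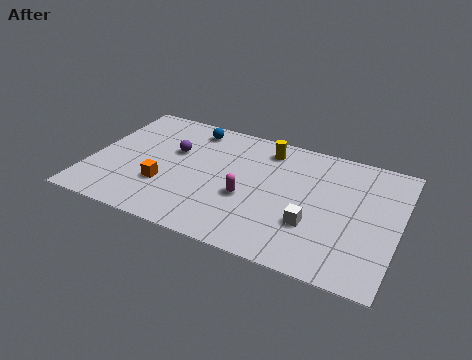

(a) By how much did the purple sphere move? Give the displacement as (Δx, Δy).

(1.2, 0.5)

The purple sphere was at about (2.4, 4.7) and moved to about (3.6, 5.2).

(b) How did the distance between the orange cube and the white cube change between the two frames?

-2.2

The distance was about 8.9 in the first image and 6.7 in the second, so they moved 2.2 units closer together.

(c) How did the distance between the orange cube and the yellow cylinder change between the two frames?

-2.6

Before: roughly 8.5 units apart; after: 5.9. That's 2.6 units closer together.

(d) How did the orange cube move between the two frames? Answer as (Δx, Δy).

(2.1, 1.5)

The orange cube started near (1.4, 1.2) and ended near (3.5, 2.7).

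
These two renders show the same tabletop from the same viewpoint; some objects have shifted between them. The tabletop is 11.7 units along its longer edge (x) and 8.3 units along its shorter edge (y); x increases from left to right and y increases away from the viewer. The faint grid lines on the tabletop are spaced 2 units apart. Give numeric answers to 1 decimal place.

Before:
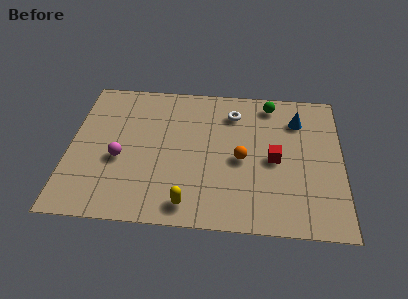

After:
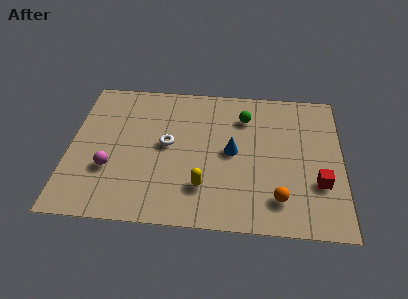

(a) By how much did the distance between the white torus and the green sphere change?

+2.1

The distance was about 1.7 in the first image and 3.8 in the second, so they moved 2.1 units further apart.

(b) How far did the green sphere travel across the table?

1.4

The green sphere was near (8.6, 7.2) before and (7.5, 6.3) after, so it travelled √(1.1² + 0.9²) ≈ 1.4 units.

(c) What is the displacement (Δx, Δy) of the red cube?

(1.9, -1.2)

The red cube was at about (8.8, 3.9) and moved to about (10.7, 2.7).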